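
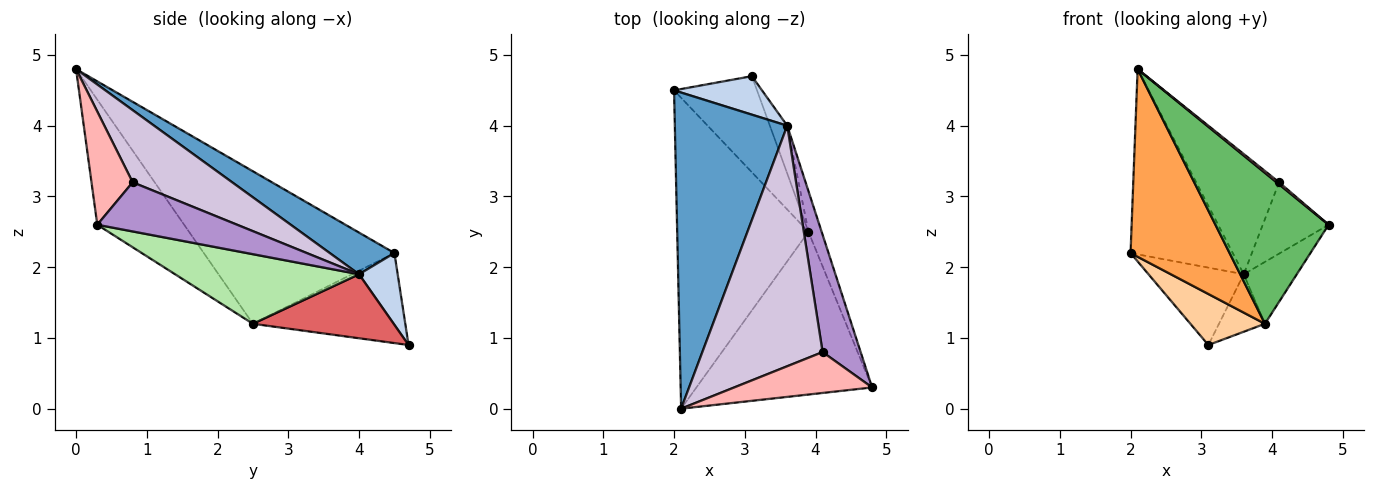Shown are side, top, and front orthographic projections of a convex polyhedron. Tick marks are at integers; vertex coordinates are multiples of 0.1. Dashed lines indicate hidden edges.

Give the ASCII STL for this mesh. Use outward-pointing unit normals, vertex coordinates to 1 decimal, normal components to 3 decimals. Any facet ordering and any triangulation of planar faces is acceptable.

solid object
 facet normal 0.305 0.482 0.822
  outer loop
   vertex 3.6 4.0 1.9
   vertex 2.0 4.5 2.2
   vertex 2.1 0.0 4.8
  endloop
 endfacet
 facet normal 0.341 0.842 0.418
  outer loop
   vertex 3.6 4.0 1.9
   vertex 3.1 4.7 0.9
   vertex 2.0 4.5 2.2
  endloop
 endfacet
 facet normal -0.705 -0.366 -0.607
  outer loop
   vertex 3.9 2.5 1.2
   vertex 2.1 0.0 4.8
   vertex 2.0 4.5 2.2
  endloop
 endfacet
 facet normal -0.692 -0.339 -0.638
  outer loop
   vertex 3.9 2.5 1.2
   vertex 2.0 4.5 2.2
   vertex 3.1 4.7 0.9
  endloop
 endfacet
 facet normal -0.463 -0.603 -0.650
  outer loop
   vertex 3.9 2.5 1.2
   vertex 4.8 0.3 2.6
   vertex 2.1 0.0 4.8
  endloop
 endfacet
 facet normal 0.945 0.273 -0.179
  outer loop
   vertex 3.9 2.5 1.2
   vertex 3.6 4.0 1.9
   vertex 4.8 0.3 2.6
  endloop
 endfacet
 facet normal 0.920 0.301 -0.250
  outer loop
   vertex 3.9 2.5 1.2
   vertex 3.1 4.7 0.9
   vertex 3.6 4.0 1.9
  endloop
 endfacet
 facet normal 0.634 -0.040 0.772
  outer loop
   vertex 4.1 0.8 3.2
   vertex 2.1 0.0 4.8
   vertex 4.8 0.3 2.6
  endloop
 endfacet
 facet normal 0.741 0.349 0.574
  outer loop
   vertex 4.1 0.8 3.2
   vertex 4.8 0.3 2.6
   vertex 3.6 4.0 1.9
  endloop
 endfacet
 facet normal 0.473 0.394 0.788
  outer loop
   vertex 4.1 0.8 3.2
   vertex 3.6 4.0 1.9
   vertex 2.1 0.0 4.8
  endloop
 endfacet
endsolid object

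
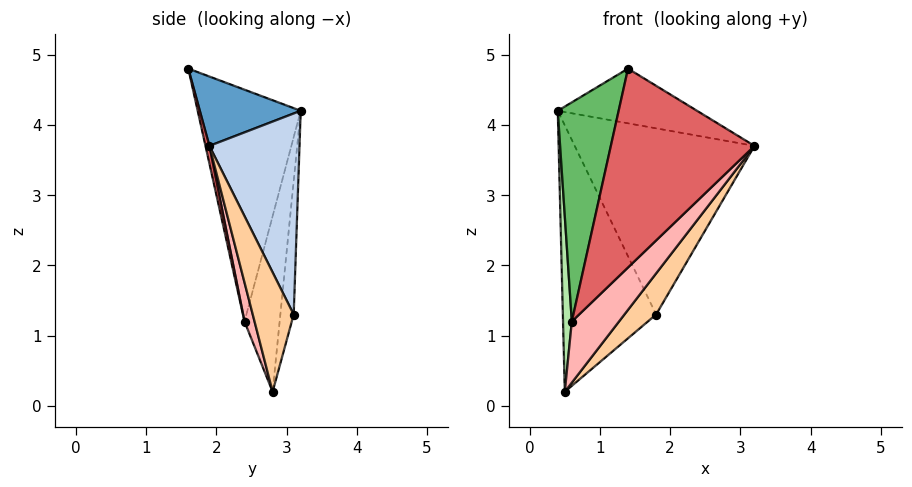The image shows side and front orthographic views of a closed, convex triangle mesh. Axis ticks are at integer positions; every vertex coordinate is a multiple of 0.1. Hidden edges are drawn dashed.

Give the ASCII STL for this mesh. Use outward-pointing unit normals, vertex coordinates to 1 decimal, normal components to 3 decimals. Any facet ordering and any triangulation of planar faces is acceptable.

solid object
 facet normal 0.379 0.523 0.763
  outer loop
   vertex 1.4 1.6 4.8
   vertex 3.2 1.9 3.7
   vertex 0.4 3.2 4.2
  endloop
 endfacet
 facet normal 0.441 0.879 0.182
  outer loop
   vertex 1.8 3.1 1.3
   vertex 0.4 3.2 4.2
   vertex 3.2 1.9 3.7
  endloop
 endfacet
 facet normal -0.141 0.985 -0.102
  outer loop
   vertex 1.8 3.1 1.3
   vertex 0.5 2.8 0.2
   vertex 0.4 3.2 4.2
  endloop
 endfacet
 facet normal 0.627 -0.486 -0.609
  outer loop
   vertex 1.8 3.1 1.3
   vertex 3.2 1.9 3.7
   vertex 0.5 2.8 0.2
  endloop
 endfacet
 facet normal -0.858 -0.507 0.078
  outer loop
   vertex 0.6 2.4 1.2
   vertex 1.4 1.6 4.8
   vertex 0.4 3.2 4.2
  endloop
 endfacet
 facet normal -0.970 -0.243 0.000
  outer loop
   vertex 0.6 2.4 1.2
   vertex 0.4 3.2 4.2
   vertex 0.5 2.8 0.2
  endloop
 endfacet
 facet normal 0.026 -0.975 -0.222
  outer loop
   vertex 0.6 2.4 1.2
   vertex 3.2 1.9 3.7
   vertex 1.4 1.6 4.8
  endloop
 endfacet
 facet normal 0.192 -0.904 -0.381
  outer loop
   vertex 0.6 2.4 1.2
   vertex 0.5 2.8 0.2
   vertex 3.2 1.9 3.7
  endloop
 endfacet
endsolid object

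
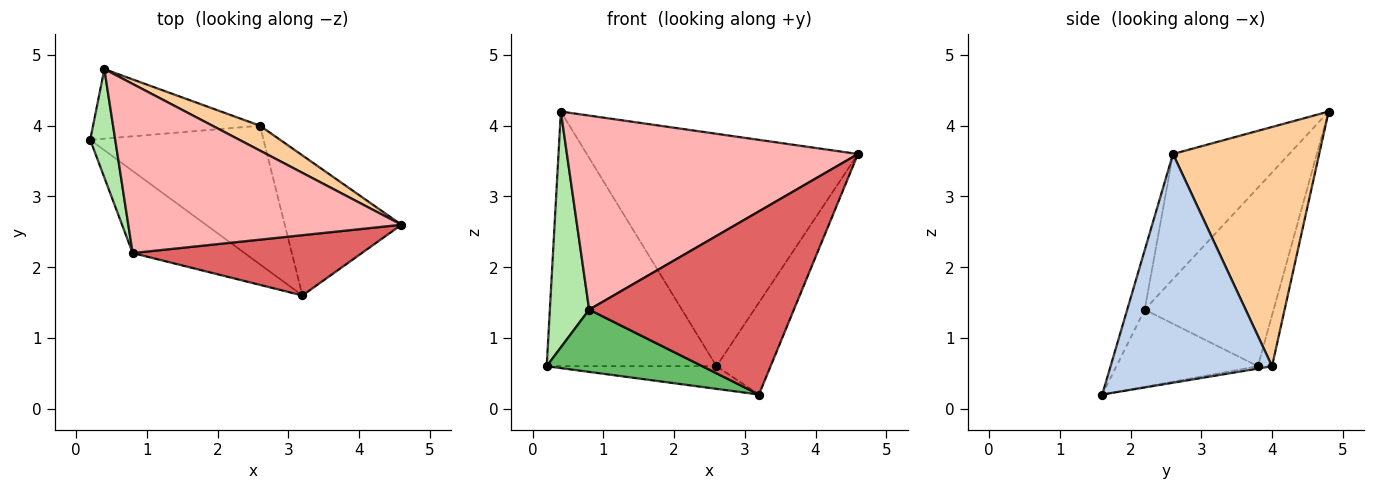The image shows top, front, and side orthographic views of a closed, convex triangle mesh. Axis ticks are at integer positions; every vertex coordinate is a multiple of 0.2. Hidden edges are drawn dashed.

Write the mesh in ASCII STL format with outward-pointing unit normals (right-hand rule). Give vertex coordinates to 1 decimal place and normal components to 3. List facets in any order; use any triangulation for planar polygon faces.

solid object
 facet normal -0.013 0.161 -0.987
  outer loop
   vertex 2.6 4.0 0.6
   vertex 3.2 1.6 0.2
   vertex 0.2 3.8 0.6
  endloop
 endfacet
 facet normal 0.854 0.286 -0.436
  outer loop
   vertex 2.6 4.0 0.6
   vertex 4.6 2.6 3.6
   vertex 3.2 1.6 0.2
  endloop
 endfacet
 facet normal -0.080 0.962 -0.263
  outer loop
   vertex 2.6 4.0 0.6
   vertex 0.2 3.8 0.6
   vertex 0.4 4.8 4.2
  endloop
 endfacet
 facet normal 0.472 0.876 0.094
  outer loop
   vertex 2.6 4.0 0.6
   vertex 0.4 4.8 4.2
   vertex 4.6 2.6 3.6
  endloop
 endfacet
 facet normal -0.482 -0.530 -0.698
  outer loop
   vertex 0.8 2.2 1.4
   vertex 0.2 3.8 0.6
   vertex 3.2 1.6 0.2
  endloop
 endfacet
 facet normal -0.948 -0.289 0.133
  outer loop
   vertex 0.8 2.2 1.4
   vertex 0.4 4.8 4.2
   vertex 0.2 3.8 0.6
  endloop
 endfacet
 facet normal -0.081 -0.947 0.312
  outer loop
   vertex 0.8 2.2 1.4
   vertex 3.2 1.6 0.2
   vertex 4.6 2.6 3.6
  endloop
 endfacet
 facet normal -0.288 -0.722 0.629
  outer loop
   vertex 0.8 2.2 1.4
   vertex 4.6 2.6 3.6
   vertex 0.4 4.8 4.2
  endloop
 endfacet
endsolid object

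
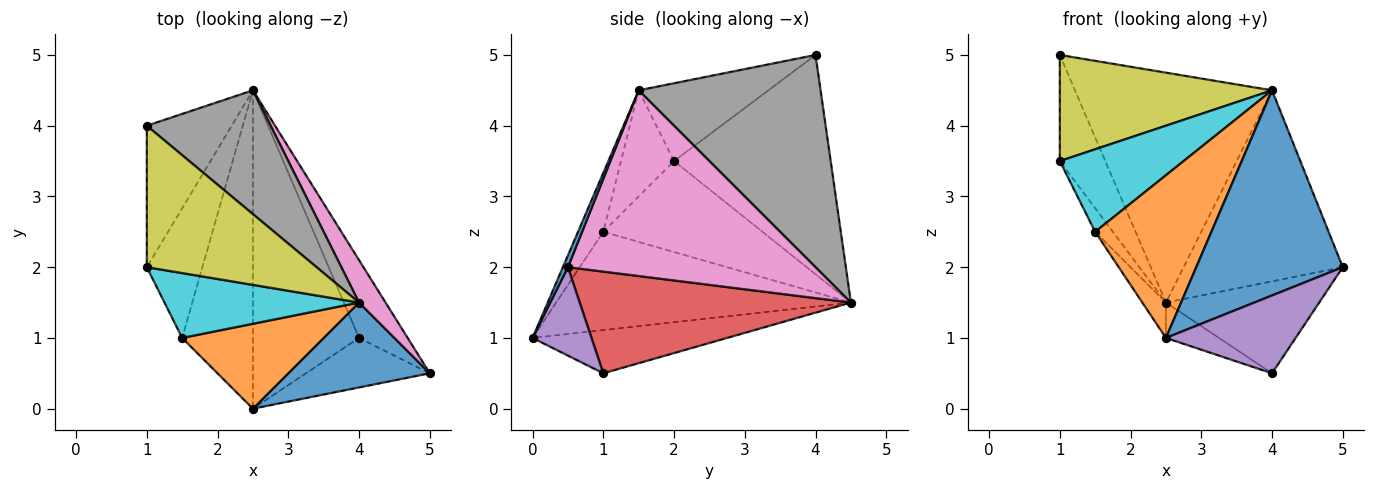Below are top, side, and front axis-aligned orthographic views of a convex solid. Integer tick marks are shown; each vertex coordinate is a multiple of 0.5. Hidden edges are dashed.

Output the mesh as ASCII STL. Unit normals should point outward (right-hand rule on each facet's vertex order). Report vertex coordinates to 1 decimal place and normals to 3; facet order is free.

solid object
 facet normal -0.900 0.261 -0.348
  outer loop
   vertex 1.0 4.0 5.0
   vertex 2.5 4.5 1.5
   vertex 1.0 2.0 3.5
  endloop
 endfacet
 facet normal -0.849 0.094 -0.519
  outer loop
   vertex 1.5 1.0 2.5
   vertex 1.0 2.0 3.5
   vertex 2.5 4.5 1.5
  endloop
 endfacet
 facet normal -0.810 0.065 -0.583
  outer loop
   vertex 1.5 1.0 2.5
   vertex 2.5 4.5 1.5
   vertex 2.5 0.0 1.0
  endloop
 endfacet
 facet normal 0.804 0.454 -0.384
  outer loop
   vertex 4.0 1.0 0.5
   vertex 2.5 4.5 1.5
   vertex 5.0 0.5 2.0
  endloop
 endfacet
 facet normal 0.358 -0.788 -0.501
  outer loop
   vertex 4.0 1.0 0.5
   vertex 5.0 0.5 2.0
   vertex 2.5 0.0 1.0
  endloop
 endfacet
 facet normal -0.375 0.102 -0.921
  outer loop
   vertex 4.0 1.0 0.5
   vertex 2.5 0.0 1.0
   vertex 2.5 4.5 1.5
  endloop
 endfacet
 facet normal 0.835 0.537 0.119
  outer loop
   vertex 4.0 1.5 4.5
   vertex 5.0 0.5 2.0
   vertex 2.5 4.5 1.5
  endloop
 endfacet
 facet normal 0.631 0.683 0.368
  outer loop
   vertex 4.0 1.5 4.5
   vertex 2.5 4.5 1.5
   vertex 1.0 4.0 5.0
  endloop
 endfacet
 facet normal -0.344 -0.563 0.751
  outer loop
   vertex 4.0 1.5 4.5
   vertex 1.0 4.0 5.0
   vertex 1.0 2.0 3.5
  endloop
 endfacet
 facet normal -0.319 -0.745 0.585
  outer loop
   vertex 4.0 1.5 4.5
   vertex 1.0 2.0 3.5
   vertex 1.5 1.0 2.5
  endloop
 endfacet
 facet normal 0.032 -0.924 0.382
  outer loop
   vertex 4.0 1.5 4.5
   vertex 2.5 0.0 1.0
   vertex 5.0 0.5 2.0
  endloop
 endfacet
 facet normal -0.189 -0.871 0.454
  outer loop
   vertex 4.0 1.5 4.5
   vertex 1.5 1.0 2.5
   vertex 2.5 0.0 1.0
  endloop
 endfacet
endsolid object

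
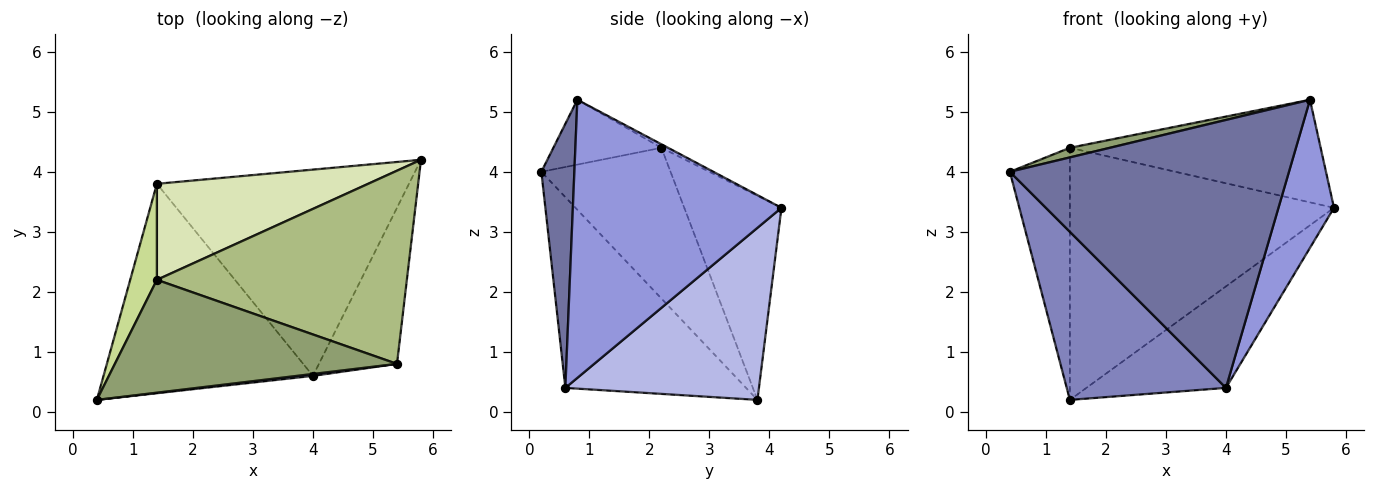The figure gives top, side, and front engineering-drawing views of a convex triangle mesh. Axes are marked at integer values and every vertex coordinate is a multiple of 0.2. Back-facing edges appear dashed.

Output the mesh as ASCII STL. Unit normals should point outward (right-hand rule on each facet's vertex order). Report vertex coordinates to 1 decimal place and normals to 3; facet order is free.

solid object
 facet normal 0.117 -0.993 0.007
  outer loop
   vertex 4.0 0.6 0.4
   vertex 5.4 0.8 5.2
   vertex 0.4 0.2 4.0
  endloop
 endfacet
 facet normal -0.579 -0.510 -0.636
  outer loop
   vertex 4.0 0.6 0.4
   vertex 0.4 0.2 4.0
   vertex 1.4 3.8 0.2
  endloop
 endfacet
 facet normal 0.933 -0.248 -0.262
  outer loop
   vertex 4.0 0.6 0.4
   vertex 5.8 4.2 3.4
   vertex 5.4 0.8 5.2
  endloop
 endfacet
 facet normal 0.522 0.377 -0.765
  outer loop
   vertex 4.0 0.6 0.4
   vertex 1.4 3.8 0.2
   vertex 5.8 4.2 3.4
  endloop
 endfacet
 facet normal -0.223 -0.083 0.971
  outer loop
   vertex 1.4 2.2 4.4
   vertex 0.4 0.2 4.0
   vertex 5.4 0.8 5.2
  endloop
 endfacet
 facet normal -0.012 0.469 0.883
  outer loop
   vertex 1.4 2.2 4.4
   vertex 5.4 0.8 5.2
   vertex 5.8 4.2 3.4
  endloop
 endfacet
 facet normal -0.895 0.416 0.158
  outer loop
   vertex 1.4 2.2 4.4
   vertex 1.4 3.8 0.2
   vertex 0.4 0.2 4.0
  endloop
 endfacet
 facet normal -0.325 0.884 0.337
  outer loop
   vertex 1.4 2.2 4.4
   vertex 5.8 4.2 3.4
   vertex 1.4 3.8 0.2
  endloop
 endfacet
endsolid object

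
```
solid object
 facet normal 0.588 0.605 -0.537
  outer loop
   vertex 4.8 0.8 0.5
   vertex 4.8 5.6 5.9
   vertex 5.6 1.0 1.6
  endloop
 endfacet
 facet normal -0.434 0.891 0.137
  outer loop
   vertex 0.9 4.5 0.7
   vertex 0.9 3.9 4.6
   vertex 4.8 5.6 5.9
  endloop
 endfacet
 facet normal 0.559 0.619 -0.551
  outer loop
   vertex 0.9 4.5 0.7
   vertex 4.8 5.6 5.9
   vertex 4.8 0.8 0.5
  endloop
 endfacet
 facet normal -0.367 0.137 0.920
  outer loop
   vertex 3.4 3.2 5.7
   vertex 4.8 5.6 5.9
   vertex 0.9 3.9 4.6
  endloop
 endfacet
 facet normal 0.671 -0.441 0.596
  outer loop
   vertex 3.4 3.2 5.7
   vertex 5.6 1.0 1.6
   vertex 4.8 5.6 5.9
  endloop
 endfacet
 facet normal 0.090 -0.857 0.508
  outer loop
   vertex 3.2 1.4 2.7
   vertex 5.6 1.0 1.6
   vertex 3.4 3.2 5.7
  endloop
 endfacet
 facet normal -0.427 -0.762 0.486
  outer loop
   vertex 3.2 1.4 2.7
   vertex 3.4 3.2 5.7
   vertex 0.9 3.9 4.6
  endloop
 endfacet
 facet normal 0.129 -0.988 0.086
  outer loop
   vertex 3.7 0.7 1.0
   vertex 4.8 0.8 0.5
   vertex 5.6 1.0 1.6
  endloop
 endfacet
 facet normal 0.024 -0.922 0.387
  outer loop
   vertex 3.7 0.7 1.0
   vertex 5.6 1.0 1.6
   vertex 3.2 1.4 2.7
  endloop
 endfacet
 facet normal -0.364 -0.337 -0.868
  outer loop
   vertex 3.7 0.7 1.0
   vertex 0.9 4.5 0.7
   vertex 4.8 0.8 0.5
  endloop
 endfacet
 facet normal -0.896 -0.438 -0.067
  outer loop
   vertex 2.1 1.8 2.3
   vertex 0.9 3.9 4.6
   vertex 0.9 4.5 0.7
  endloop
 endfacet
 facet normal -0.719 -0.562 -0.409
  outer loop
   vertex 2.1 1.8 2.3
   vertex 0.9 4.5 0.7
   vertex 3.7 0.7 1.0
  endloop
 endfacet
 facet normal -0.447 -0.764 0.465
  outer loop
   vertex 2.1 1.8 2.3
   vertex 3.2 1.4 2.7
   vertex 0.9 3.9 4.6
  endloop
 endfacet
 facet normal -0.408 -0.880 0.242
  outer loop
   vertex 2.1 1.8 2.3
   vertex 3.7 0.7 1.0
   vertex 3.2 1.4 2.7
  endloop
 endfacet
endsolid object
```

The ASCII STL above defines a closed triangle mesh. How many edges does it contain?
21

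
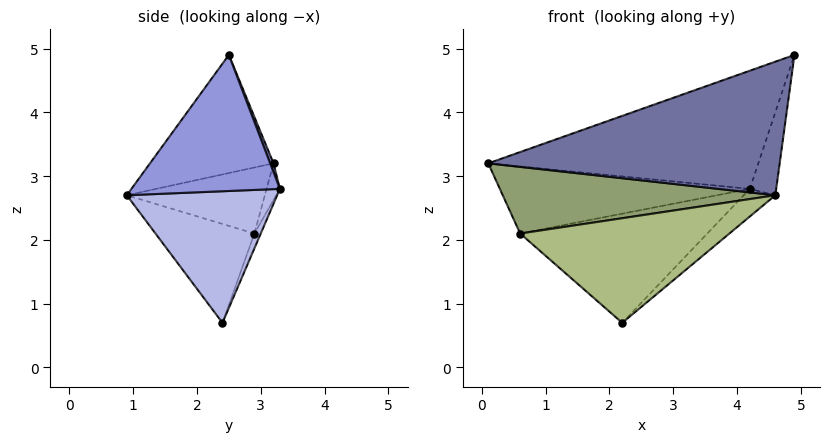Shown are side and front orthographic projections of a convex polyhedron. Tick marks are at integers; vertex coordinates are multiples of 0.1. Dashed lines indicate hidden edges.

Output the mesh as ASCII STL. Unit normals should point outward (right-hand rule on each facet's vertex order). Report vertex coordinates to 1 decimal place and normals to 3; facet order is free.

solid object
 facet normal -0.316 -0.746 0.586
  outer loop
   vertex 4.6 0.9 2.7
   vertex 4.9 2.5 4.9
   vertex 0.1 3.2 3.2
  endloop
 endfacet
 facet normal 0.012 0.936 0.353
  outer loop
   vertex 4.2 3.3 2.8
   vertex 0.1 3.2 3.2
   vertex 4.9 2.5 4.9
  endloop
 endfacet
 facet normal 0.953 0.169 -0.253
  outer loop
   vertex 4.2 3.3 2.8
   vertex 4.9 2.5 4.9
   vertex 4.6 0.9 2.7
  endloop
 endfacet
 facet normal 0.685 0.144 -0.714
  outer loop
   vertex 2.2 2.4 0.7
   vertex 4.2 3.3 2.8
   vertex 4.6 0.9 2.7
  endloop
 endfacet
 facet normal -0.451 -0.891 0.038
  outer loop
   vertex 0.6 2.9 2.1
   vertex 4.6 0.9 2.7
   vertex 0.1 3.2 3.2
  endloop
 endfacet
 facet normal -0.422 -0.892 -0.163
  outer loop
   vertex 0.6 2.9 2.1
   vertex 2.2 2.4 0.7
   vertex 4.6 0.9 2.7
  endloop
 endfacet
 facet normal -0.051 0.957 -0.284
  outer loop
   vertex 0.6 2.9 2.1
   vertex 0.1 3.2 3.2
   vertex 4.2 3.3 2.8
  endloop
 endfacet
 facet normal -0.032 0.929 -0.368
  outer loop
   vertex 0.6 2.9 2.1
   vertex 4.2 3.3 2.8
   vertex 2.2 2.4 0.7
  endloop
 endfacet
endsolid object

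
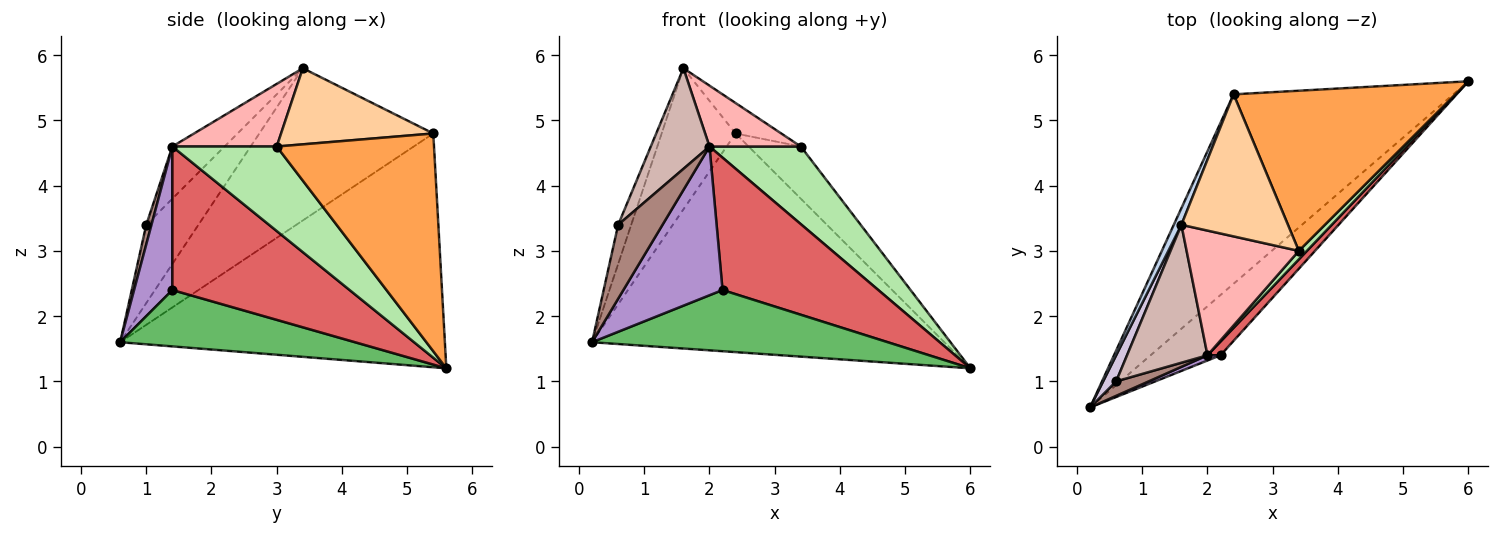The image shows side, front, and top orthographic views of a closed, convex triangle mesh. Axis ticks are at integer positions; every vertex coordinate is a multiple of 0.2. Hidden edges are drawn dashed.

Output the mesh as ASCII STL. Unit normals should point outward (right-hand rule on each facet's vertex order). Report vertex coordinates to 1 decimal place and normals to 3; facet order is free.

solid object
 facet normal -0.572 0.620 -0.537
  outer loop
   vertex 2.4 5.4 4.8
   vertex 6.0 5.6 1.2
   vertex 0.2 0.6 1.6
  endloop
 endfacet
 facet normal -0.919 0.391 0.046
  outer loop
   vertex 2.4 5.4 4.8
   vertex 0.2 0.6 1.6
   vertex 1.6 3.4 5.8
  endloop
 endfacet
 facet normal 0.682 0.226 0.695
  outer loop
   vertex 2.4 5.4 4.8
   vertex 3.4 3.0 4.6
   vertex 6.0 5.6 1.2
  endloop
 endfacet
 facet normal 0.573 0.172 0.802
  outer loop
   vertex 2.4 5.4 4.8
   vertex 1.6 3.4 5.8
   vertex 3.4 3.0 4.6
  endloop
 endfacet
 facet normal 0.492 -0.620 -0.611
  outer loop
   vertex 2.2 1.4 2.4
   vertex 0.2 0.6 1.6
   vertex 6.0 5.6 1.2
  endloop
 endfacet
 facet normal 0.751 -0.657 0.072
  outer loop
   vertex 2.0 1.4 4.6
   vertex 6.0 5.6 1.2
   vertex 3.4 3.0 4.6
  endloop
 endfacet
 facet normal 0.749 -0.659 0.068
  outer loop
   vertex 2.0 1.4 4.6
   vertex 2.2 1.4 2.4
   vertex 6.0 5.6 1.2
  endloop
 endfacet
 facet normal 0.448 -0.392 0.803
  outer loop
   vertex 2.0 1.4 4.6
   vertex 3.4 3.0 4.6
   vertex 1.6 3.4 5.8
  endloop
 endfacet
 facet normal 0.360 -0.932 0.033
  outer loop
   vertex 2.0 1.4 4.6
   vertex 0.2 0.6 1.6
   vertex 2.2 1.4 2.4
  endloop
 endfacet
 facet normal -0.958 0.239 0.160
  outer loop
   vertex 0.6 1.0 3.4
   vertex 1.6 3.4 5.8
   vertex 0.2 0.6 1.6
  endloop
 endfacet
 facet normal 0.115 -0.975 0.191
  outer loop
   vertex 0.6 1.0 3.4
   vertex 0.2 0.6 1.6
   vertex 2.0 1.4 4.6
  endloop
 endfacet
 facet normal -0.464 -0.522 0.716
  outer loop
   vertex 0.6 1.0 3.4
   vertex 2.0 1.4 4.6
   vertex 1.6 3.4 5.8
  endloop
 endfacet
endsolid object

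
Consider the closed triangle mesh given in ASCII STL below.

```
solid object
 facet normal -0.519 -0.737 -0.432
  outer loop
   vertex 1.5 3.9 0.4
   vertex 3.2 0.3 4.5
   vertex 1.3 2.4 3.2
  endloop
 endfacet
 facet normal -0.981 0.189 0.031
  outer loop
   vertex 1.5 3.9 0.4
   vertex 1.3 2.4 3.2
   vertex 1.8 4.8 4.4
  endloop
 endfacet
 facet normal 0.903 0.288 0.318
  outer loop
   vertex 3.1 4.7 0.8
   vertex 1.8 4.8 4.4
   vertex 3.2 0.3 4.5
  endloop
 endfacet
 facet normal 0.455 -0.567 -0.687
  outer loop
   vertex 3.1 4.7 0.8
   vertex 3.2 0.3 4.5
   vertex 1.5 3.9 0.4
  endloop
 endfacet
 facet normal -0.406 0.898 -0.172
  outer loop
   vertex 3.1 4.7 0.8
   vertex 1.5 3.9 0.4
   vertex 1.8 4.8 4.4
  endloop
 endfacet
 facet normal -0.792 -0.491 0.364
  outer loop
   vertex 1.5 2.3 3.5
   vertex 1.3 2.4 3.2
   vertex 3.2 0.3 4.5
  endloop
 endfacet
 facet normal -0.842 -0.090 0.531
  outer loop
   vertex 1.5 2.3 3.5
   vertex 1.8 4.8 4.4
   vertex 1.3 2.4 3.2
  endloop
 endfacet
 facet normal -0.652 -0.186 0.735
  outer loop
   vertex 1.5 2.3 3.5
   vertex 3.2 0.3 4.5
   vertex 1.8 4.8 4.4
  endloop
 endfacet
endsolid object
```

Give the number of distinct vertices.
6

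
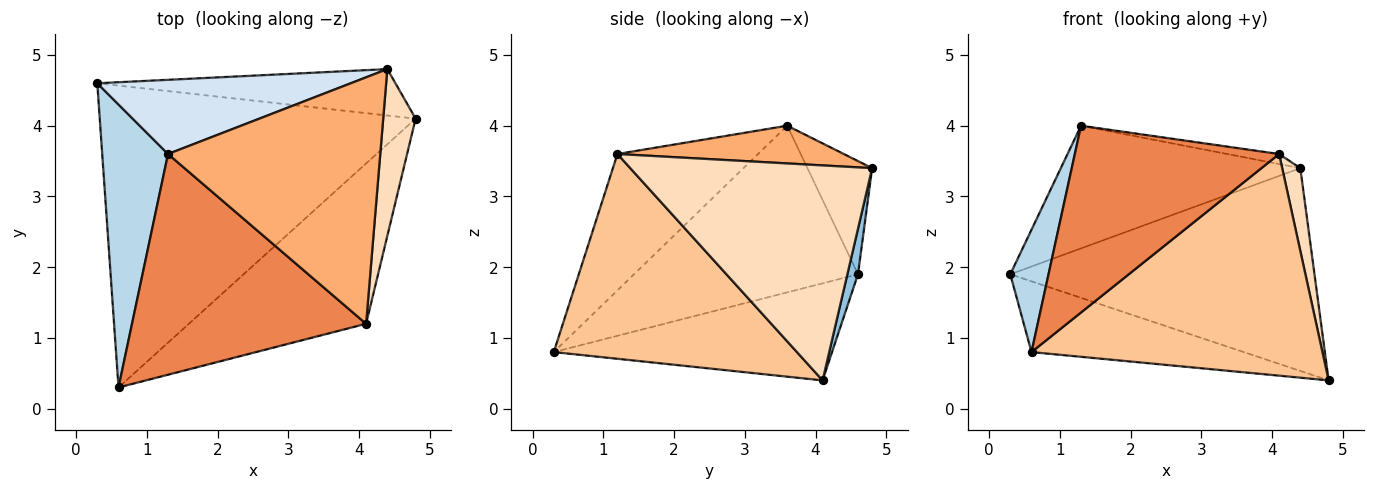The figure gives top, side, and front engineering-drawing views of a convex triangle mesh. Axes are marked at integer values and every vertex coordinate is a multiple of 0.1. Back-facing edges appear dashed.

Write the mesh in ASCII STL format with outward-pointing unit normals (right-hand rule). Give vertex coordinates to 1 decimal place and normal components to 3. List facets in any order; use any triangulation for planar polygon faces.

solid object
 facet normal -0.287 0.219 -0.933
  outer loop
   vertex 0.6 0.3 0.8
   vertex 0.3 4.6 1.9
   vertex 4.8 4.1 0.4
  endloop
 endfacet
 facet normal 0.034 0.974 -0.223
  outer loop
   vertex 4.4 4.8 3.4
   vertex 4.8 4.1 0.4
   vertex 0.3 4.6 1.9
  endloop
 endfacet
 facet normal -0.919 -0.157 0.363
  outer loop
   vertex 1.3 3.6 4.0
   vertex 0.3 4.6 1.9
   vertex 0.6 0.3 0.8
  endloop
 endfacet
 facet normal -0.225 0.834 0.504
  outer loop
   vertex 1.3 3.6 4.0
   vertex 4.4 4.8 3.4
   vertex 0.3 4.6 1.9
  endloop
 endfacet
 facet normal -0.406 -0.590 0.698
  outer loop
   vertex 4.1 1.2 3.6
   vertex 1.3 3.6 4.0
   vertex 0.6 0.3 0.8
  endloop
 endfacet
 facet normal 0.175 0.040 0.984
  outer loop
   vertex 4.1 1.2 3.6
   vertex 4.4 4.8 3.4
   vertex 1.3 3.6 4.0
  endloop
 endfacet
 facet normal 0.561 -0.671 -0.485
  outer loop
   vertex 4.1 1.2 3.6
   vertex 0.6 0.3 0.8
   vertex 4.8 4.1 0.4
  endloop
 endfacet
 facet normal 0.986 -0.074 0.149
  outer loop
   vertex 4.1 1.2 3.6
   vertex 4.8 4.1 0.4
   vertex 4.4 4.8 3.4
  endloop
 endfacet
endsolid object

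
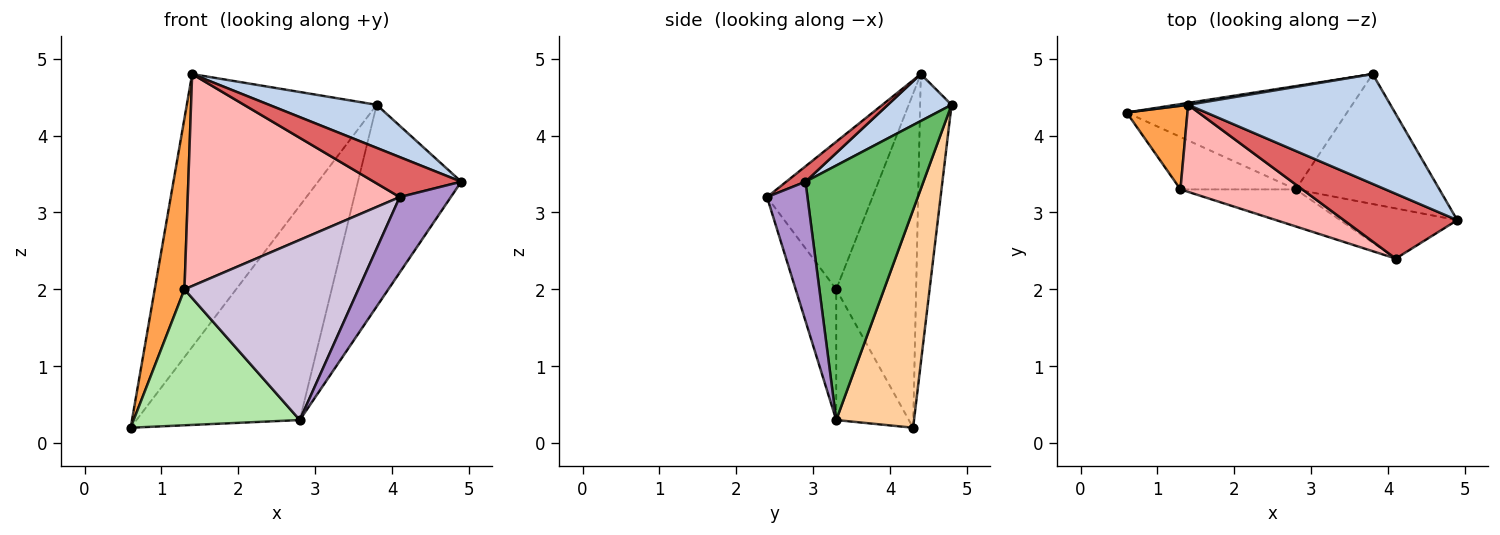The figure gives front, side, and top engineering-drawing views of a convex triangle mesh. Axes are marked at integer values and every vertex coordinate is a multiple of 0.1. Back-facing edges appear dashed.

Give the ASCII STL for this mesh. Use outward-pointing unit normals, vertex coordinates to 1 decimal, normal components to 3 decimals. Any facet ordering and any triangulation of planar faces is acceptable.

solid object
 facet normal -0.163 0.987 0.007
  outer loop
   vertex 1.4 4.4 4.8
   vertex 3.8 4.8 4.4
   vertex 0.6 4.3 0.2
  endloop
 endfacet
 facet normal 0.211 -0.357 0.910
  outer loop
   vertex 1.4 4.4 4.8
   vertex 4.9 2.9 3.4
   vertex 3.8 4.8 4.4
  endloop
 endfacet
 facet normal -0.924 -0.344 0.168
  outer loop
   vertex 1.3 3.3 2.0
   vertex 1.4 4.4 4.8
   vertex 0.6 4.3 0.2
  endloop
 endfacet
 facet normal 0.394 0.828 -0.399
  outer loop
   vertex 2.8 3.3 0.3
   vertex 0.6 4.3 0.2
   vertex 3.8 4.8 4.4
  endloop
 endfacet
 facet normal 0.692 0.607 -0.391
  outer loop
   vertex 2.8 3.3 0.3
   vertex 3.8 4.8 4.4
   vertex 4.9 2.9 3.4
  endloop
 endfacet
 facet normal -0.378 -0.864 -0.333
  outer loop
   vertex 2.8 3.3 0.3
   vertex 1.3 3.3 2.0
   vertex 0.6 4.3 0.2
  endloop
 endfacet
 facet normal 0.115 -0.522 0.845
  outer loop
   vertex 4.1 2.4 3.2
   vertex 4.9 2.9 3.4
   vertex 1.4 4.4 4.8
  endloop
 endfacet
 facet normal -0.418 -0.840 0.345
  outer loop
   vertex 4.1 2.4 3.2
   vertex 1.4 4.4 4.8
   vertex 1.3 3.3 2.0
  endloop
 endfacet
 facet normal 0.550 -0.695 -0.462
  outer loop
   vertex 4.1 2.4 3.2
   vertex 2.8 3.3 0.3
   vertex 4.9 2.9 3.4
  endloop
 endfacet
 facet normal -0.223 -0.955 -0.197
  outer loop
   vertex 4.1 2.4 3.2
   vertex 1.3 3.3 2.0
   vertex 2.8 3.3 0.3
  endloop
 endfacet
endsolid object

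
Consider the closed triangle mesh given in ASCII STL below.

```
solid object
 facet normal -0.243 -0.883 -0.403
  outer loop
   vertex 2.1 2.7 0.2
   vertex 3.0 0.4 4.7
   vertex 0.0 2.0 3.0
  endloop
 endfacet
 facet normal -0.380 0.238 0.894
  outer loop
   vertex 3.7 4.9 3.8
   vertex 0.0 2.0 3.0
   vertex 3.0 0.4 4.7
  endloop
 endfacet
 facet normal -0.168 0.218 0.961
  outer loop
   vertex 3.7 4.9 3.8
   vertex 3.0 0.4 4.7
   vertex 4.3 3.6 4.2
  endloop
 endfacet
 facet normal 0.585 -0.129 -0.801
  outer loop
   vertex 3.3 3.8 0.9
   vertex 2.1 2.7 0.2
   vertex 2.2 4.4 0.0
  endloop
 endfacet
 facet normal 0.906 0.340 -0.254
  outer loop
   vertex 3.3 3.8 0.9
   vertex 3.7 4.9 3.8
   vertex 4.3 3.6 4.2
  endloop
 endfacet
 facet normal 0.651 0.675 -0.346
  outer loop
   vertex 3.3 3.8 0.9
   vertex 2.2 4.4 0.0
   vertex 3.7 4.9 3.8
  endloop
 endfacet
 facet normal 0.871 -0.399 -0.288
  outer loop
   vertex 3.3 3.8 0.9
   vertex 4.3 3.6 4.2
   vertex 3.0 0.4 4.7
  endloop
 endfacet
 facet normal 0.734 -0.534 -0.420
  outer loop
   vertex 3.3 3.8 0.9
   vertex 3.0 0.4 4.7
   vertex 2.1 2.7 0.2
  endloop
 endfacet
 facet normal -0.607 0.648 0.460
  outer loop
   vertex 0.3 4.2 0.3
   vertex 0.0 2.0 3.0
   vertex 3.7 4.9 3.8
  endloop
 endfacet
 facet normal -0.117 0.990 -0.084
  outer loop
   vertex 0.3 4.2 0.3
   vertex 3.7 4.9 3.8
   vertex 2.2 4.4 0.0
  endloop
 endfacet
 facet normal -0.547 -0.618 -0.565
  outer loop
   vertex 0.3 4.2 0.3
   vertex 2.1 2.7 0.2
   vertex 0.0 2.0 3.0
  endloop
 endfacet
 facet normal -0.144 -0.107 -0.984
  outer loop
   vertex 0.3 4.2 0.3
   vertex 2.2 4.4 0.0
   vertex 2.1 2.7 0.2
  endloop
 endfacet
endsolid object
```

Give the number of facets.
12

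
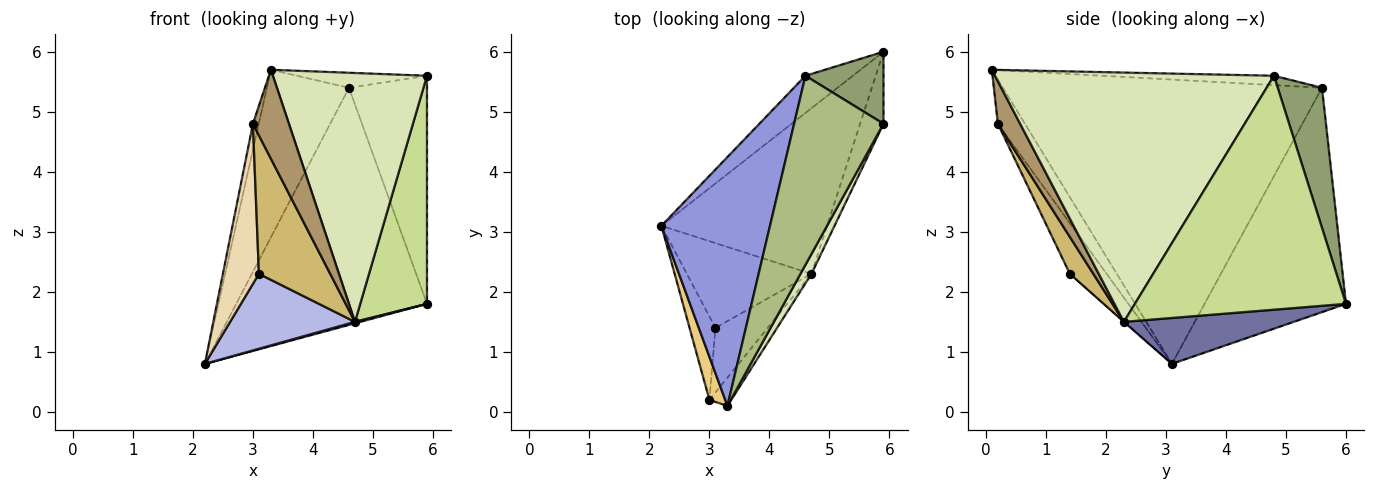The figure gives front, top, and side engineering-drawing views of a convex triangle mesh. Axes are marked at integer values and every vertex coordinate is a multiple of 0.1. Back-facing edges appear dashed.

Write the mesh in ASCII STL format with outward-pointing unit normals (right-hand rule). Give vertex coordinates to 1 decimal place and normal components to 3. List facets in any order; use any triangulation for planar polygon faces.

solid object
 facet normal 0.267 -0.008 -0.964
  outer loop
   vertex 4.7 2.3 1.5
   vertex 2.2 3.1 0.8
   vertex 5.9 6.0 1.8
  endloop
 endfacet
 facet normal -0.591 0.797 -0.125
  outer loop
   vertex 4.6 5.6 5.4
   vertex 5.9 6.0 1.8
   vertex 2.2 3.1 0.8
  endloop
 endfacet
 facet normal -0.908 0.234 0.347
  outer loop
   vertex 4.6 5.6 5.4
   vertex 2.2 3.1 0.8
   vertex 3.3 0.1 5.7
  endloop
 endfacet
 facet normal -0.002 -0.662 -0.749
  outer loop
   vertex 3.1 1.4 2.3
   vertex 2.2 3.1 0.8
   vertex 4.7 2.3 1.5
  endloop
 endfacet
 facet normal 0.475 0.839 0.265
  outer loop
   vertex 5.9 4.8 5.6
   vertex 5.9 6.0 1.8
   vertex 4.6 5.6 5.4
  endloop
 endfacet
 facet normal -0.104 0.079 0.991
  outer loop
   vertex 5.9 4.8 5.6
   vertex 4.6 5.6 5.4
   vertex 3.3 0.1 5.7
  endloop
 endfacet
 facet normal 0.949 -0.300 -0.095
  outer loop
   vertex 5.9 4.8 5.6
   vertex 4.7 2.3 1.5
   vertex 5.9 6.0 1.8
  endloop
 endfacet
 facet normal 0.875 -0.483 0.039
  outer loop
   vertex 5.9 4.8 5.6
   vertex 3.3 0.1 5.7
   vertex 4.7 2.3 1.5
  endloop
 endfacet
 facet normal 0.508 -0.821 -0.261
  outer loop
   vertex 3.0 0.2 4.8
   vertex 4.7 2.3 1.5
   vertex 3.3 0.1 5.7
  endloop
 endfacet
 facet normal 0.286 -0.868 -0.405
  outer loop
   vertex 3.0 0.2 4.8
   vertex 3.1 1.4 2.3
   vertex 4.7 2.3 1.5
  endloop
 endfacet
 facet normal -0.923 0.200 0.330
  outer loop
   vertex 3.0 0.2 4.8
   vertex 3.3 0.1 5.7
   vertex 2.2 3.1 0.8
  endloop
 endfacet
 facet normal -0.671 -0.657 -0.342
  outer loop
   vertex 3.0 0.2 4.8
   vertex 2.2 3.1 0.8
   vertex 3.1 1.4 2.3
  endloop
 endfacet
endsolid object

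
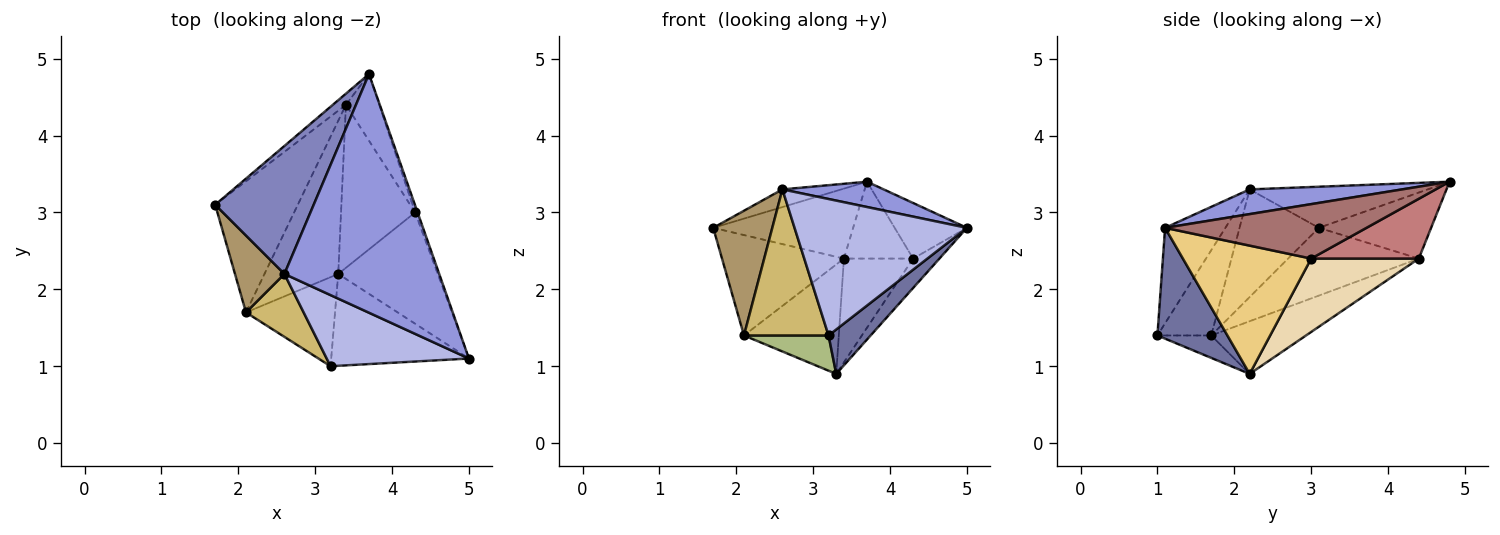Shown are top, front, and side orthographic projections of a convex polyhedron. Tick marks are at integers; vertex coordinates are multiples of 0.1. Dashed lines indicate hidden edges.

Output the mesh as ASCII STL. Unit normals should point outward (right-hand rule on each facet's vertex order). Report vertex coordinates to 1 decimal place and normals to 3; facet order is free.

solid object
 facet normal 0.587 -0.353 -0.729
  outer loop
   vertex 3.2 1.0 1.4
   vertex 3.3 2.2 0.9
   vertex 5.0 1.1 2.8
  endloop
 endfacet
 facet normal -0.382 0.126 0.915
  outer loop
   vertex 2.6 2.2 3.3
   vertex 3.7 4.8 3.4
   vertex 1.7 3.1 2.8
  endloop
 endfacet
 facet normal 0.157 -0.104 0.982
  outer loop
   vertex 2.6 2.2 3.3
   vertex 5.0 1.1 2.8
   vertex 3.7 4.8 3.4
  endloop
 endfacet
 facet normal -0.296 -0.847 0.441
  outer loop
   vertex 2.6 2.2 3.3
   vertex 3.2 1.0 1.4
   vertex 5.0 1.1 2.8
  endloop
 endfacet
 facet normal -0.621 0.774 -0.123
  outer loop
   vertex 3.4 4.4 2.4
   vertex 1.7 3.1 2.8
   vertex 3.7 4.8 3.4
  endloop
 endfacet
 facet normal -0.228 -0.358 -0.905
  outer loop
   vertex 2.1 1.7 1.4
   vertex 3.3 2.2 0.9
   vertex 3.2 1.0 1.4
  endloop
 endfacet
 facet normal -0.546 0.509 -0.665
  outer loop
   vertex 2.1 1.7 1.4
   vertex 1.7 3.1 2.8
   vertex 3.4 4.4 2.4
  endloop
 endfacet
 facet normal -0.503 0.503 -0.704
  outer loop
   vertex 2.1 1.7 1.4
   vertex 3.4 4.4 2.4
   vertex 3.3 2.2 0.9
  endloop
 endfacet
 facet normal -0.753 -0.561 0.346
  outer loop
   vertex 2.1 1.7 1.4
   vertex 2.6 2.2 3.3
   vertex 1.7 3.1 2.8
  endloop
 endfacet
 facet normal -0.505 -0.793 0.341
  outer loop
   vertex 2.1 1.7 1.4
   vertex 3.2 1.0 1.4
   vertex 2.6 2.2 3.3
  endloop
 endfacet
 facet normal 0.780 0.160 -0.605
  outer loop
   vertex 4.3 3.0 2.4
   vertex 5.0 1.1 2.8
   vertex 3.3 2.2 0.9
  endloop
 endfacet
 facet normal 0.641 0.412 -0.647
  outer loop
   vertex 4.3 3.0 2.4
   vertex 3.3 2.2 0.9
   vertex 3.4 4.4 2.4
  endloop
 endfacet
 facet normal 0.940 0.337 -0.043
  outer loop
   vertex 4.3 3.0 2.4
   vertex 3.7 4.8 3.4
   vertex 5.0 1.1 2.8
  endloop
 endfacet
 facet normal 0.762 0.490 -0.424
  outer loop
   vertex 4.3 3.0 2.4
   vertex 3.4 4.4 2.4
   vertex 3.7 4.8 3.4
  endloop
 endfacet
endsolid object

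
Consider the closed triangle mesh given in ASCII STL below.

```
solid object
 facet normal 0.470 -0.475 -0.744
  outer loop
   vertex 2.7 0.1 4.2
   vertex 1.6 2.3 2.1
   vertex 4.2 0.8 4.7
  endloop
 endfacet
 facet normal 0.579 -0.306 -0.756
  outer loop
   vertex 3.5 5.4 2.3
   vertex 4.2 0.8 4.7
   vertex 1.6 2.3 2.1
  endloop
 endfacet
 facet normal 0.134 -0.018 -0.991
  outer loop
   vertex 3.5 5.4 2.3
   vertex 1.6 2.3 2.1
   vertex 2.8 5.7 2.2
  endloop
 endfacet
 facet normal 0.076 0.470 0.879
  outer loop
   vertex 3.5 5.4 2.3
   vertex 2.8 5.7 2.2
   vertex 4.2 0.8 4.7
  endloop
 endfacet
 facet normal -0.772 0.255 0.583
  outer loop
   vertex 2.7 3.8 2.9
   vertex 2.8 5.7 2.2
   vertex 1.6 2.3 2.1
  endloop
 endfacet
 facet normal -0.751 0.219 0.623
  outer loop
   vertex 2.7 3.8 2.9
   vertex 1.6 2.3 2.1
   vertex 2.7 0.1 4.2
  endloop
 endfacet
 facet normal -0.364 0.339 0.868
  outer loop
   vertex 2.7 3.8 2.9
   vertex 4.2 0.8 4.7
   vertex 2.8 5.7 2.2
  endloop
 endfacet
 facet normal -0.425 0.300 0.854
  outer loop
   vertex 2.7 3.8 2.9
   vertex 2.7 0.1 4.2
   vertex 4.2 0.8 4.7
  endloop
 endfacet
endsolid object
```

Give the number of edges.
12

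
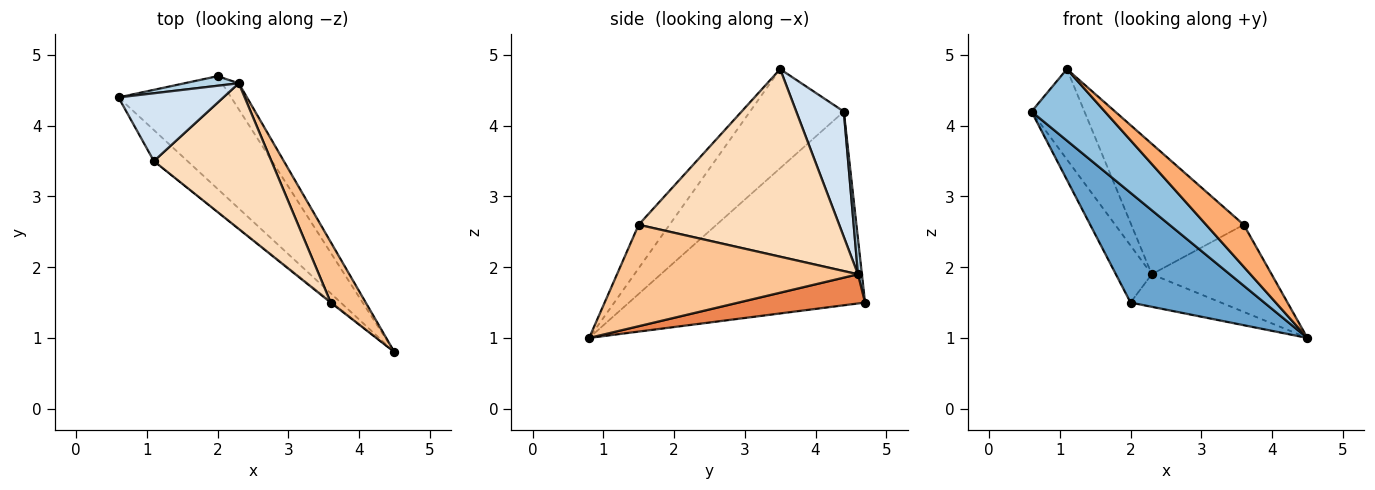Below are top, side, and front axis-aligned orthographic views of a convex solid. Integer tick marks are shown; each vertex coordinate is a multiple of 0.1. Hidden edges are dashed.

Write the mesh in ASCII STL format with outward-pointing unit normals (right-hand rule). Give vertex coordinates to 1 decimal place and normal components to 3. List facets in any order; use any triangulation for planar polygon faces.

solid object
 facet normal -0.776 -0.440 -0.451
  outer loop
   vertex 2.0 4.7 1.5
   vertex 4.5 0.8 1.0
   vertex 0.6 4.4 4.2
  endloop
 endfacet
 facet normal -0.761 -0.595 -0.258
  outer loop
   vertex 1.1 3.5 4.8
   vertex 0.6 4.4 4.2
   vertex 4.5 0.8 1.0
  endloop
 endfacet
 facet normal 0.107 0.980 0.165
  outer loop
   vertex 2.3 4.6 1.9
   vertex 2.0 4.7 1.5
   vertex 0.6 4.4 4.2
  endloop
 endfacet
 facet normal 0.584 0.649 0.488
  outer loop
   vertex 2.3 4.6 1.9
   vertex 0.6 4.4 4.2
   vertex 1.1 3.5 4.8
  endloop
 endfacet
 facet normal 0.738 0.527 -0.422
  outer loop
   vertex 2.3 4.6 1.9
   vertex 4.5 0.8 1.0
   vertex 2.0 4.7 1.5
  endloop
 endfacet
 facet normal -0.635 -0.772 -0.019
  outer loop
   vertex 3.6 1.5 2.6
   vertex 1.1 3.5 4.8
   vertex 4.5 0.8 1.0
  endloop
 endfacet
 facet normal 0.856 0.425 0.295
  outer loop
   vertex 3.6 1.5 2.6
   vertex 4.5 0.8 1.0
   vertex 2.3 4.6 1.9
  endloop
 endfacet
 facet normal 0.765 0.429 0.480
  outer loop
   vertex 3.6 1.5 2.6
   vertex 2.3 4.6 1.9
   vertex 1.1 3.5 4.8
  endloop
 endfacet
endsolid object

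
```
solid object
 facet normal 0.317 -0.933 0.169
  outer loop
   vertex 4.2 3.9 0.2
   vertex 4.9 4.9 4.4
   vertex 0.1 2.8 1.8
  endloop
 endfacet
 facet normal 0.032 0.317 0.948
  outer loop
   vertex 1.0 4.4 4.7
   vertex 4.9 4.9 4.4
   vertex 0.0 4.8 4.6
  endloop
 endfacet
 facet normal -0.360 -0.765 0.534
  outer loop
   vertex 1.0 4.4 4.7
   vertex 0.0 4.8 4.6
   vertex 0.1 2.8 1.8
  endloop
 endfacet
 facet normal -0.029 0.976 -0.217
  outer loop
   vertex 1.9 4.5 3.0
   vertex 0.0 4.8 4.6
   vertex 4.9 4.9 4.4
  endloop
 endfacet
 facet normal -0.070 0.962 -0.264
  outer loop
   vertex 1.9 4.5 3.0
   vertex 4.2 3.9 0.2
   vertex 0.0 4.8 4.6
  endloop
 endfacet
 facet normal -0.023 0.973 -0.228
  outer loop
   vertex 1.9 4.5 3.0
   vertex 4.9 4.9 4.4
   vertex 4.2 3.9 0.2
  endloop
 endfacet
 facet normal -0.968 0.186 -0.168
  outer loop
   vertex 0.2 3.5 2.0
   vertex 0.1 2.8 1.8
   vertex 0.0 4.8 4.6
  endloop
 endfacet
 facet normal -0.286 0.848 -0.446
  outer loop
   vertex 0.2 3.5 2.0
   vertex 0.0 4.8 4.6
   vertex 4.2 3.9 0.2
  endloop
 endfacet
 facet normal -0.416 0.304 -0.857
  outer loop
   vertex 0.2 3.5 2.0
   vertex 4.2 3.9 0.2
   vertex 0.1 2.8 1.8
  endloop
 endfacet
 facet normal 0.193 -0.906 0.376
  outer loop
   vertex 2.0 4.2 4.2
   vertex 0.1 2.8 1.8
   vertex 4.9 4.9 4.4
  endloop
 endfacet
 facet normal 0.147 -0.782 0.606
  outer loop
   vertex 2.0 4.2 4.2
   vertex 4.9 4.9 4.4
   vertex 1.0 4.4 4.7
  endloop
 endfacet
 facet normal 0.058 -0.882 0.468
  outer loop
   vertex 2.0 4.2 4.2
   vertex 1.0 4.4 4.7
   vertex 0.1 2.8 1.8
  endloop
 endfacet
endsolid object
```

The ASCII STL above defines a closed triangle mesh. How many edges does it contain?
18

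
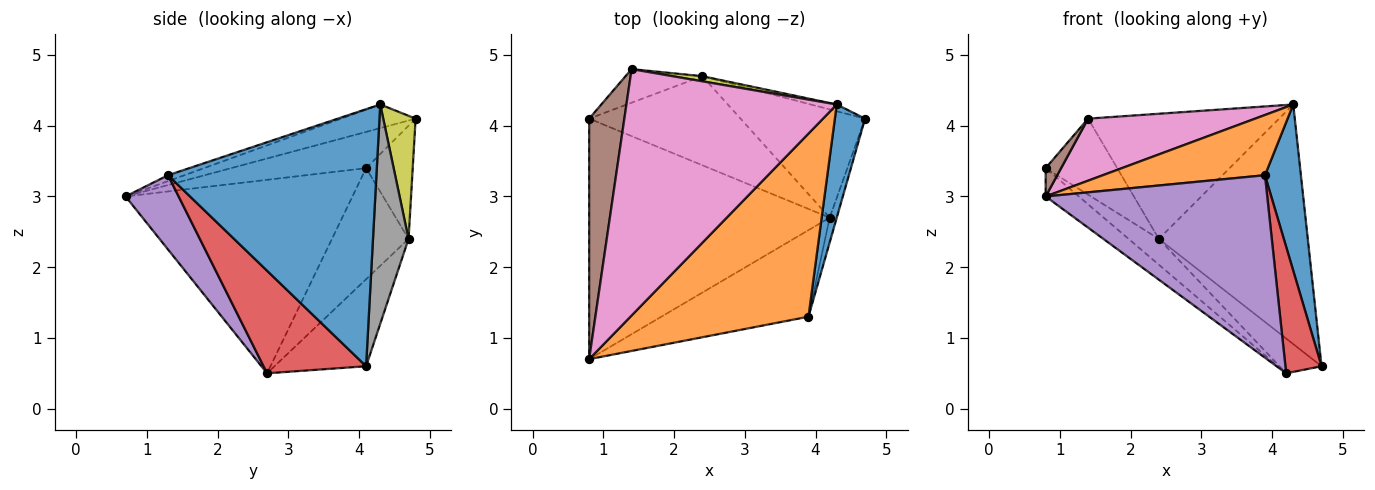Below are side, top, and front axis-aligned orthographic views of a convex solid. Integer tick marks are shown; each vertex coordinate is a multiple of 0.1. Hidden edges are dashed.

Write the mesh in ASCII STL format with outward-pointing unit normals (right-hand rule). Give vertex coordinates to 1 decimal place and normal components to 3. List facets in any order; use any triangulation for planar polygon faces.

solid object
 facet normal 0.979 -0.169 0.115
  outer loop
   vertex 3.9 1.3 3.3
   vertex 4.7 4.1 0.6
   vertex 4.3 4.3 4.3
  endloop
 endfacet
 facet normal -0.031 -0.312 0.949
  outer loop
   vertex 3.9 1.3 3.3
   vertex 4.3 4.3 4.3
   vertex 0.8 0.7 3.0
  endloop
 endfacet
 facet normal -0.624 0.091 -0.776
  outer loop
   vertex 4.2 2.7 0.5
   vertex 0.8 0.7 3.0
   vertex 0.8 4.1 3.4
  endloop
 endfacet
 facet normal 0.941 -0.332 -0.065
  outer loop
   vertex 4.2 2.7 0.5
   vertex 4.7 4.1 0.6
   vertex 3.9 1.3 3.3
  endloop
 endfacet
 facet normal 0.211 -0.883 -0.419
  outer loop
   vertex 4.2 2.7 0.5
   vertex 3.9 1.3 3.3
   vertex 0.8 0.7 3.0
  endloop
 endfacet
 facet normal -0.715 -0.082 0.694
  outer loop
   vertex 1.4 4.8 4.1
   vertex 0.8 4.1 3.4
   vertex 0.8 0.7 3.0
  endloop
 endfacet
 facet normal -0.108 -0.243 0.964
  outer loop
   vertex 1.4 4.8 4.1
   vertex 0.8 0.7 3.0
   vertex 4.3 4.3 4.3
  endloop
 endfacet
 facet normal 0.232 0.972 -0.027
  outer loop
   vertex 2.4 4.7 2.4
   vertex 4.3 4.3 4.3
   vertex 4.7 4.1 0.6
  endloop
 endfacet
 facet normal 0.167 0.985 0.040
  outer loop
   vertex 2.4 4.7 2.4
   vertex 1.4 4.8 4.1
   vertex 4.3 4.3 4.3
  endloop
 endfacet
 facet normal -0.512 0.786 -0.347
  outer loop
   vertex 2.4 4.7 2.4
   vertex 0.8 4.1 3.4
   vertex 1.4 4.8 4.1
  endloop
 endfacet
 facet normal -0.576 0.227 -0.785
  outer loop
   vertex 2.4 4.7 2.4
   vertex 4.2 2.7 0.5
   vertex 0.8 4.1 3.4
  endloop
 endfacet
 facet normal -0.554 0.254 -0.793
  outer loop
   vertex 2.4 4.7 2.4
   vertex 4.7 4.1 0.6
   vertex 4.2 2.7 0.5
  endloop
 endfacet
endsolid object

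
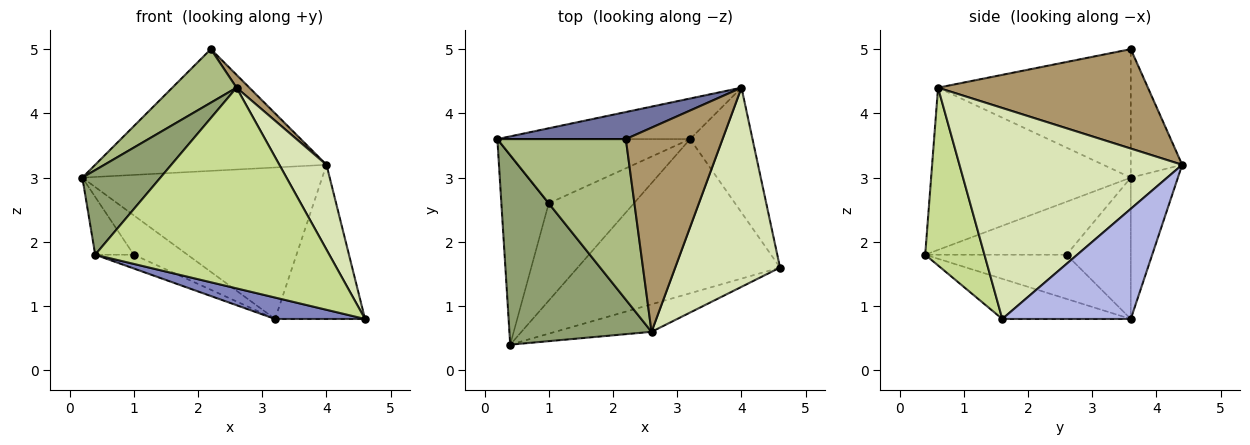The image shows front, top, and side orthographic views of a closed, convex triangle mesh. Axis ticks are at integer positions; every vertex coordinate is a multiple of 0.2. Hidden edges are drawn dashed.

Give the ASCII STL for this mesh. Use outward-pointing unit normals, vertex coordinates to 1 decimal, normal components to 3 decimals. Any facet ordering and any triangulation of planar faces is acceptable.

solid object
 facet normal -0.212 0.954 0.212
  outer loop
   vertex 4.0 4.4 3.2
   vertex 0.2 3.6 3.0
   vertex 2.2 3.6 5.0
  endloop
 endfacet
 facet normal -0.193 -0.135 -0.972
  outer loop
   vertex 3.2 3.6 0.8
   vertex 4.6 1.6 0.8
   vertex 0.4 0.4 1.8
  endloop
 endfacet
 facet normal -0.186 0.949 -0.254
  outer loop
   vertex 3.2 3.6 0.8
   vertex 0.2 3.6 3.0
   vertex 4.0 4.4 3.2
  endloop
 endfacet
 facet normal 0.743 0.520 -0.421
  outer loop
   vertex 3.2 3.6 0.8
   vertex 4.0 4.4 3.2
   vertex 4.6 1.6 0.8
  endloop
 endfacet
 facet normal -0.722 -0.282 0.632
  outer loop
   vertex 2.6 0.6 4.4
   vertex 0.2 3.6 3.0
   vertex 0.4 0.4 1.8
  endloop
 endfacet
 facet normal -0.688 -0.229 0.688
  outer loop
   vertex 2.6 0.6 4.4
   vertex 2.2 3.6 5.0
   vertex 0.2 3.6 3.0
  endloop
 endfacet
 facet normal 0.243 -0.961 -0.132
  outer loop
   vertex 2.6 0.6 4.4
   vertex 0.4 0.4 1.8
   vertex 4.6 1.6 0.8
  endloop
 endfacet
 facet normal 0.880 -0.186 0.437
  outer loop
   vertex 2.6 0.6 4.4
   vertex 4.6 1.6 0.8
   vertex 4.0 4.4 3.2
  endloop
 endfacet
 facet normal 0.716 -0.044 0.697
  outer loop
   vertex 2.6 0.6 4.4
   vertex 4.0 4.4 3.2
   vertex 2.2 3.6 5.0
  endloop
 endfacet
 facet normal -0.731 0.199 -0.653
  outer loop
   vertex 1.0 2.6 1.8
   vertex 0.4 0.4 1.8
   vertex 0.2 3.6 3.0
  endloop
 endfacet
 facet normal -0.530 0.443 -0.723
  outer loop
   vertex 1.0 2.6 1.8
   vertex 0.2 3.6 3.0
   vertex 3.2 3.6 0.8
  endloop
 endfacet
 facet normal -0.457 0.125 -0.881
  outer loop
   vertex 1.0 2.6 1.8
   vertex 3.2 3.6 0.8
   vertex 0.4 0.4 1.8
  endloop
 endfacet
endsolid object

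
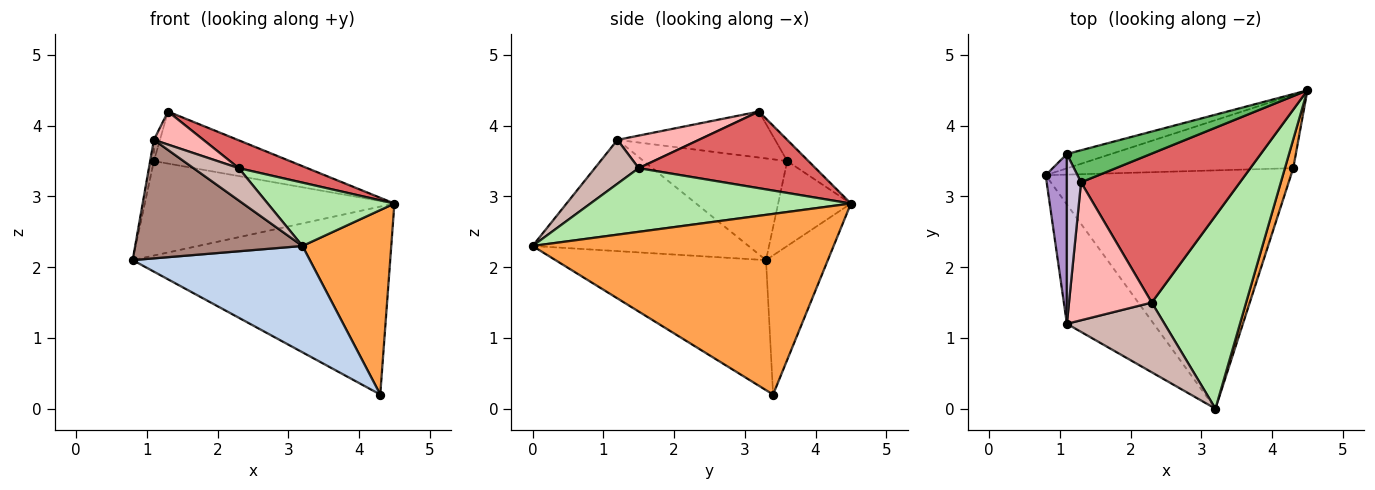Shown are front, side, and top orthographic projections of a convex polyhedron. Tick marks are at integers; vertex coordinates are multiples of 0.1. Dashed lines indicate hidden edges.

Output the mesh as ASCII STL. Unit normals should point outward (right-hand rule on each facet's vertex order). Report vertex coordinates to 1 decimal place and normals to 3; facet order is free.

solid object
 facet normal -0.218 0.909 -0.354
  outer loop
   vertex 4.3 3.4 0.2
   vertex 0.8 3.3 2.1
   vertex 4.5 4.5 2.9
  endloop
 endfacet
 facet normal -0.436 -0.367 -0.822
  outer loop
   vertex 4.3 3.4 0.2
   vertex 3.2 0.0 2.3
   vertex 0.8 3.3 2.1
  endloop
 endfacet
 facet normal 0.958 -0.283 0.044
  outer loop
   vertex 4.3 3.4 0.2
   vertex 4.5 4.5 2.9
   vertex 3.2 0.0 2.3
  endloop
 endfacet
 facet normal -0.277 0.950 -0.144
  outer loop
   vertex 1.1 3.6 3.5
   vertex 4.5 4.5 2.9
   vertex 0.8 3.3 2.1
  endloop
 endfacet
 facet normal -0.132 0.844 0.520
  outer loop
   vertex 1.1 3.6 3.5
   vertex 1.3 3.2 4.2
   vertex 4.5 4.5 2.9
  endloop
 endfacet
 facet normal 0.540 -0.263 0.800
  outer loop
   vertex 2.3 1.5 3.4
   vertex 3.2 0.0 2.3
   vertex 4.5 4.5 2.9
  endloop
 endfacet
 facet normal 0.428 -0.166 0.888
  outer loop
   vertex 2.3 1.5 3.4
   vertex 4.5 4.5 2.9
   vertex 1.3 3.2 4.2
  endloop
 endfacet
 facet normal 0.357 -0.217 0.908
  outer loop
   vertex 1.1 1.2 3.8
   vertex 2.3 1.5 3.4
   vertex 1.3 3.2 4.2
  endloop
 endfacet
 facet normal -0.979 0.026 0.204
  outer loop
   vertex 1.1 1.2 3.8
   vertex 1.1 3.6 3.5
   vertex 0.8 3.3 2.1
  endloop
 endfacet
 facet normal -0.955 0.037 0.294
  outer loop
   vertex 1.1 1.2 3.8
   vertex 1.3 3.2 4.2
   vertex 1.1 3.6 3.5
  endloop
 endfacet
 facet normal -0.673 -0.521 -0.525
  outer loop
   vertex 1.1 1.2 3.8
   vertex 0.8 3.3 2.1
   vertex 3.2 0.0 2.3
  endloop
 endfacet
 facet normal 0.377 -0.390 0.840
  outer loop
   vertex 1.1 1.2 3.8
   vertex 3.2 0.0 2.3
   vertex 2.3 1.5 3.4
  endloop
 endfacet
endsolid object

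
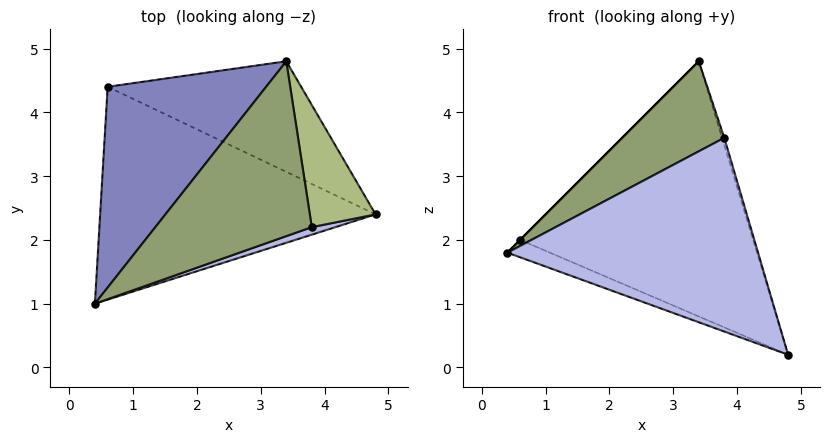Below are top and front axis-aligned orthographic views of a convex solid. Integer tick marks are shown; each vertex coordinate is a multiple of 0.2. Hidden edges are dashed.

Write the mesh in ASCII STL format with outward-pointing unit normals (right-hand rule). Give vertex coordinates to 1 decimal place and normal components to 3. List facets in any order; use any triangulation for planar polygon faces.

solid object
 facet normal -0.362 0.076 -0.929
  outer loop
   vertex 0.6 4.4 2.0
   vertex 4.8 2.4 0.2
   vertex 0.4 1.0 1.8
  endloop
 endfacet
 facet normal -0.707 0.000 0.707
  outer loop
   vertex 0.6 4.4 2.0
   vertex 0.4 1.0 1.8
   vertex 3.4 4.8 4.8
  endloop
 endfacet
 facet normal 0.258 0.887 -0.384
  outer loop
   vertex 0.6 4.4 2.0
   vertex 3.4 4.8 4.8
   vertex 4.8 2.4 0.2
  endloop
 endfacet
 facet normal 0.315 -0.948 0.037
  outer loop
   vertex 3.8 2.2 3.6
   vertex 0.4 1.0 1.8
   vertex 4.8 2.4 0.2
  endloop
 endfacet
 facet normal -0.295 -0.437 0.849
  outer loop
   vertex 3.8 2.2 3.6
   vertex 3.4 4.8 4.8
   vertex 0.4 1.0 1.8
  endloop
 endfacet
 facet normal 0.959 0.017 0.283
  outer loop
   vertex 3.8 2.2 3.6
   vertex 4.8 2.4 0.2
   vertex 3.4 4.8 4.8
  endloop
 endfacet
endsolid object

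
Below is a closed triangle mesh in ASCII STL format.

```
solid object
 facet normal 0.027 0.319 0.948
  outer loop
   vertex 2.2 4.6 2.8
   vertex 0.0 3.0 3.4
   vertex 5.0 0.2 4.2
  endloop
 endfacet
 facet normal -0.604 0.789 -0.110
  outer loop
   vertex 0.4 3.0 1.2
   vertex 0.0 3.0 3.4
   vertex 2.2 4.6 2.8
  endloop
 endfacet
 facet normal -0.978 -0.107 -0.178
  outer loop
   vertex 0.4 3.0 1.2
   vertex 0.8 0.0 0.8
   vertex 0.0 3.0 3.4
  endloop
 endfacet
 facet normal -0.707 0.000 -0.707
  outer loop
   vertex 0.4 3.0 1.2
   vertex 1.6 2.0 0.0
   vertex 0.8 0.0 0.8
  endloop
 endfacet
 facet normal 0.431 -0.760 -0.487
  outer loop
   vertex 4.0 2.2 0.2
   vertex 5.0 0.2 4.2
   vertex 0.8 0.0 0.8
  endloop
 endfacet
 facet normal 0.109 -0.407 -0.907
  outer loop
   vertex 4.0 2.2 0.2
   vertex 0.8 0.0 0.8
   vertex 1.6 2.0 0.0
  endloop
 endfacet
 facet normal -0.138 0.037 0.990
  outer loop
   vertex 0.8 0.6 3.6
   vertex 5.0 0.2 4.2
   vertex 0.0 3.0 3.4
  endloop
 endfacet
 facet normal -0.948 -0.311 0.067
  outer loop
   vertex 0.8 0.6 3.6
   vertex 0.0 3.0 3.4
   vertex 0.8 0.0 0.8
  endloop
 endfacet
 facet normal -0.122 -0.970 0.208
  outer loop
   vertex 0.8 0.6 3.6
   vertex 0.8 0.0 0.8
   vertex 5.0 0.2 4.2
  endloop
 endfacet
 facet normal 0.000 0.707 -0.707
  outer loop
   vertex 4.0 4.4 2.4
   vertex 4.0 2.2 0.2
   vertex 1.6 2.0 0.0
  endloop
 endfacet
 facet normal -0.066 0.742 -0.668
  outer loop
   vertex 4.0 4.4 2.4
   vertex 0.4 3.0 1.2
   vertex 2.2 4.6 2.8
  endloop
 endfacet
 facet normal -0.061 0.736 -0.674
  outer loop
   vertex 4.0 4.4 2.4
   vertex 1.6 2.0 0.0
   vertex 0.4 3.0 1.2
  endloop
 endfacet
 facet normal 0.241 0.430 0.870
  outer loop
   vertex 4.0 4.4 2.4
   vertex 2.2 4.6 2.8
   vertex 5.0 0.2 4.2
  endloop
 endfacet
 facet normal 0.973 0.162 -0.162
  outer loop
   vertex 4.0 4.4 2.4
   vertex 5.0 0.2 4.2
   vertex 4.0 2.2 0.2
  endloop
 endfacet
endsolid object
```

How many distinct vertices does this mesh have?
9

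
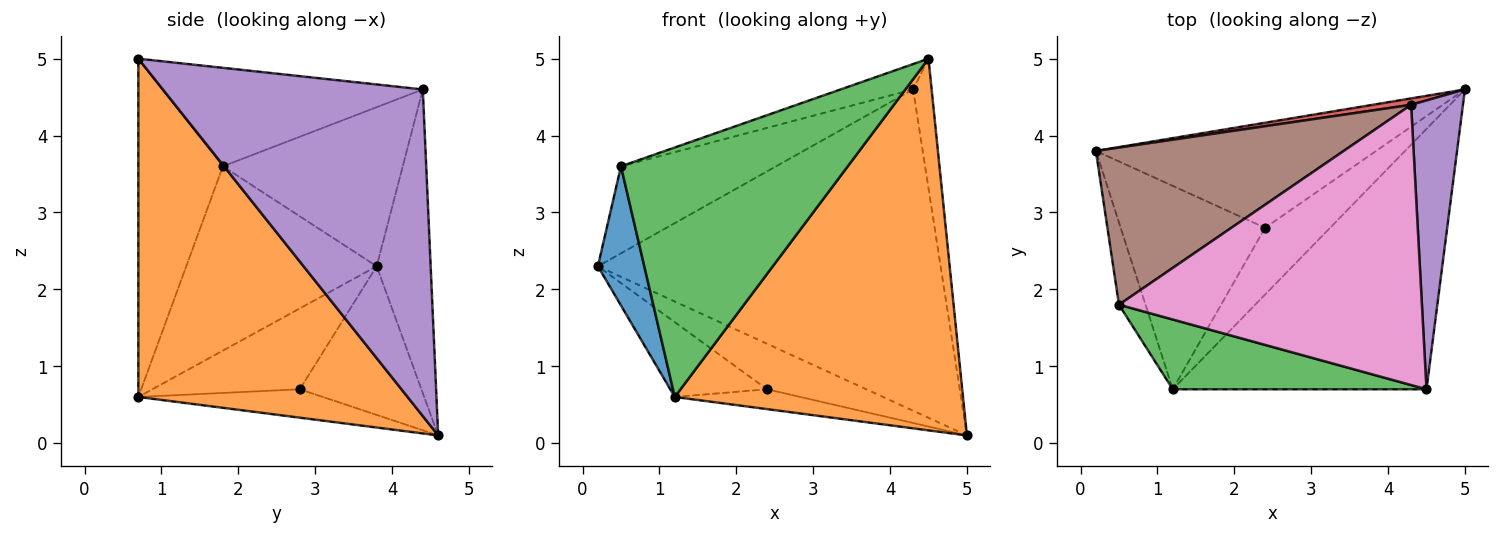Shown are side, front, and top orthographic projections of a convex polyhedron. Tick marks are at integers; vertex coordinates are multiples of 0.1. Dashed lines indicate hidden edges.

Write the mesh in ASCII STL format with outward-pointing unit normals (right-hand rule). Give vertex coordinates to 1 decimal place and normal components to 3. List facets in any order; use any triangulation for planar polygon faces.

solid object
 facet normal -0.962 -0.234 -0.139
  outer loop
   vertex 1.2 0.7 0.6
   vertex 0.5 1.8 3.6
   vertex 0.2 3.8 2.3
  endloop
 endfacet
 facet normal 0.608 -0.650 -0.456
  outer loop
   vertex 1.2 0.7 0.6
   vertex 5.0 4.6 0.1
   vertex 4.5 0.7 5.0
  endloop
 endfacet
 facet normal -0.338 -0.906 0.253
  outer loop
   vertex 1.2 0.7 0.6
   vertex 4.5 0.7 5.0
   vertex 0.5 1.8 3.6
  endloop
 endfacet
 facet normal -0.156 0.988 0.020
  outer loop
   vertex 4.3 4.4 4.6
   vertex 5.0 4.6 0.1
   vertex 0.2 3.8 2.3
  endloop
 endfacet
 facet normal 0.985 0.070 0.156
  outer loop
   vertex 4.3 4.4 4.6
   vertex 4.5 0.7 5.0
   vertex 5.0 4.6 0.1
  endloop
 endfacet
 facet normal -0.490 0.422 0.763
  outer loop
   vertex 4.3 4.4 4.6
   vertex 0.2 3.8 2.3
   vertex 0.5 1.8 3.6
  endloop
 endfacet
 facet normal -0.308 0.086 0.947
  outer loop
   vertex 4.3 4.4 4.6
   vertex 0.5 1.8 3.6
   vertex 4.5 0.7 5.0
  endloop
 endfacet
 facet normal -0.438 0.357 -0.825
  outer loop
   vertex 2.4 2.8 0.7
   vertex 0.2 3.8 2.3
   vertex 5.0 4.6 0.1
  endloop
 endfacet
 facet normal -0.465 0.305 -0.831
  outer loop
   vertex 2.4 2.8 0.7
   vertex 1.2 0.7 0.6
   vertex 0.2 3.8 2.3
  endloop
 endfacet
 facet normal -0.386 0.263 -0.884
  outer loop
   vertex 2.4 2.8 0.7
   vertex 5.0 4.6 0.1
   vertex 1.2 0.7 0.6
  endloop
 endfacet
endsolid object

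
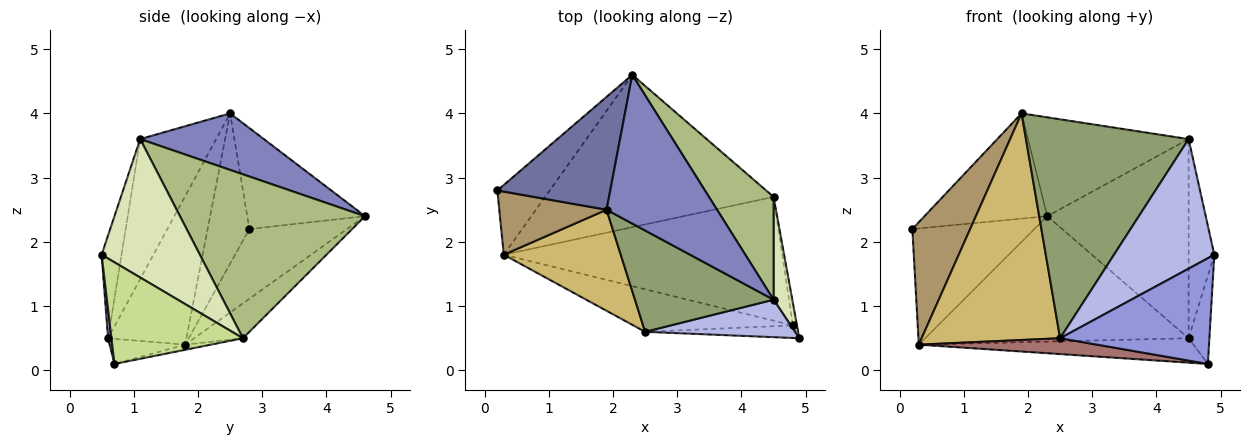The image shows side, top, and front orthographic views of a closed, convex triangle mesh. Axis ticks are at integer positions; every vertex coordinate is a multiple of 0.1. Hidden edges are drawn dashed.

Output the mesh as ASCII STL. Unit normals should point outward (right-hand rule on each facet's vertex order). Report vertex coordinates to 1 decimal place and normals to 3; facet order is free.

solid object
 facet normal -0.547 0.571 0.612
  outer loop
   vertex 1.9 2.5 4.0
   vertex 2.3 4.6 2.4
   vertex 0.2 2.8 2.2
  endloop
 endfacet
 facet normal 0.392 0.509 0.766
  outer loop
   vertex 4.5 1.1 3.6
   vertex 2.3 4.6 2.4
   vertex 1.9 2.5 4.0
  endloop
 endfacet
 facet normal 0.023 -0.993 -0.118
  outer loop
   vertex 2.5 0.6 0.5
   vertex 4.8 0.7 0.1
   vertex 4.9 0.5 1.8
  endloop
 endfacet
 facet normal -0.187 -0.944 0.273
  outer loop
   vertex 2.5 0.6 0.5
   vertex 4.9 0.5 1.8
   vertex 4.5 1.1 3.6
  endloop
 endfacet
 facet normal -0.390 -0.836 0.387
  outer loop
   vertex 2.5 0.6 0.5
   vertex 4.5 1.1 3.6
   vertex 1.9 2.5 4.0
  endloop
 endfacet
 facet normal 0.758 0.579 0.299
  outer loop
   vertex 4.5 2.7 0.5
   vertex 2.3 4.6 2.4
   vertex 4.5 1.1 3.6
  endloop
 endfacet
 facet normal 0.987 0.156 -0.040
  outer loop
   vertex 4.5 2.7 0.5
   vertex 4.9 0.5 1.8
   vertex 4.8 0.7 0.1
  endloop
 endfacet
 facet normal 0.959 0.251 0.130
  outer loop
   vertex 4.5 2.7 0.5
   vertex 4.5 1.1 3.6
   vertex 4.9 0.5 1.8
  endloop
 endfacet
 facet normal -0.540 -0.748 0.386
  outer loop
   vertex 0.3 1.8 0.4
   vertex 1.9 2.5 4.0
   vertex 0.2 2.8 2.2
  endloop
 endfacet
 facet normal -0.459 -0.811 0.362
  outer loop
   vertex 0.3 1.8 0.4
   vertex 2.5 0.6 0.5
   vertex 1.9 2.5 4.0
  endloop
 endfacet
 facet normal -0.566 0.707 -0.424
  outer loop
   vertex 0.3 1.8 0.4
   vertex 0.2 2.8 2.2
   vertex 2.3 4.6 2.4
  endloop
 endfacet
 facet normal -0.117 0.631 -0.767
  outer loop
   vertex 0.3 1.8 0.4
   vertex 2.3 4.6 2.4
   vertex 4.5 2.7 0.5
  endloop
 endfacet
 facet normal -0.146 -0.345 -0.927
  outer loop
   vertex 0.3 1.8 0.4
   vertex 4.8 0.7 0.1
   vertex 2.5 0.6 0.5
  endloop
 endfacet
 facet normal -0.018 0.193 -0.981
  outer loop
   vertex 0.3 1.8 0.4
   vertex 4.5 2.7 0.5
   vertex 4.8 0.7 0.1
  endloop
 endfacet
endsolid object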